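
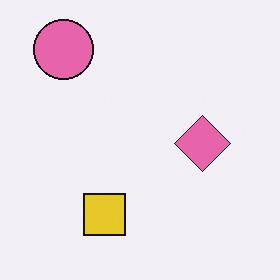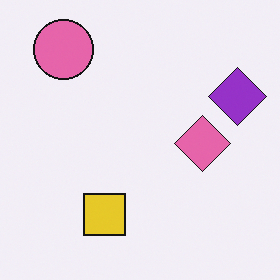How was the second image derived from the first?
Overlaid with an additional purple diamond.

A purple diamond appears in the second image that is absent from the first.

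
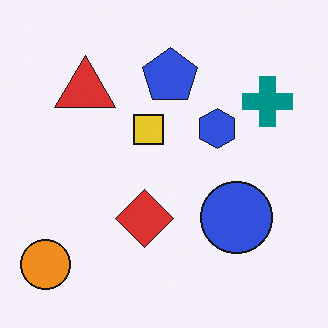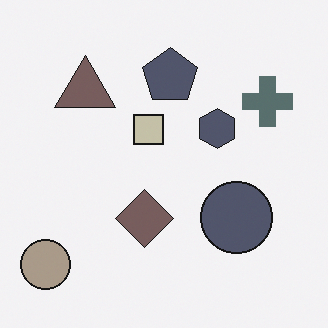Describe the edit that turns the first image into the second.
Made much more muted (saturation change).

All colors are more muted and greyish — a global saturation change.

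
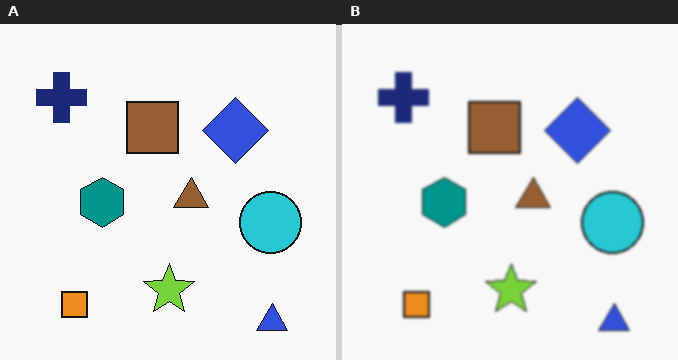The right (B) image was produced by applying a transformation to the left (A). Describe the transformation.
The image was slightly softened.

Shape edges and outlines are uniformly softened across the whole image.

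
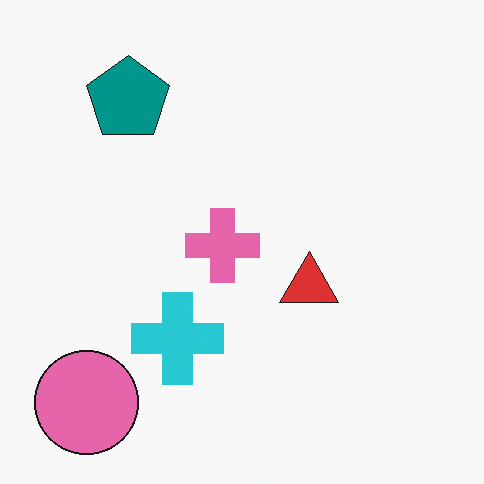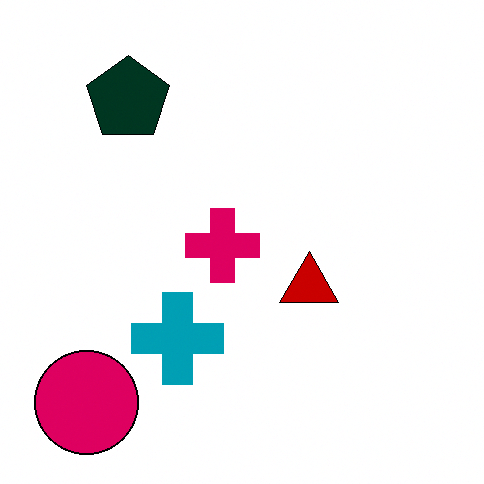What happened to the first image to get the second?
The image was boosted in contrast.

Tones are pushed away from mid-grey across the whole image — a global contrast change.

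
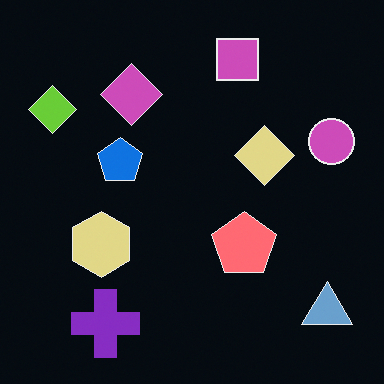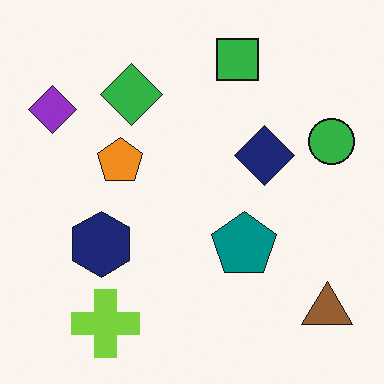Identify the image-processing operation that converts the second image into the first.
Color-inverted (negative).

The light background has become dark and every shape's color is its complement — a photographic negative.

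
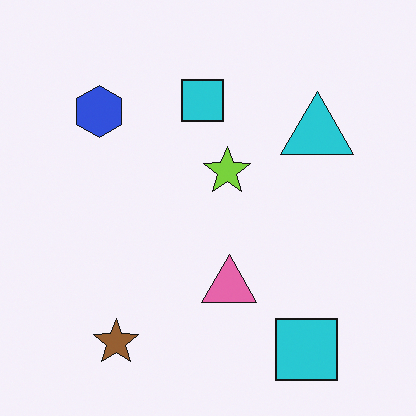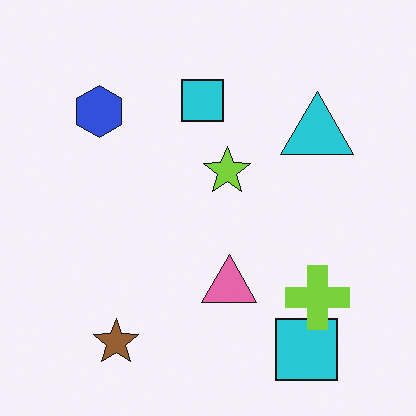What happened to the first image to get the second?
The second image is the first overlaid with an additional lime cross.

A lime cross appears in the second image that is absent from the first.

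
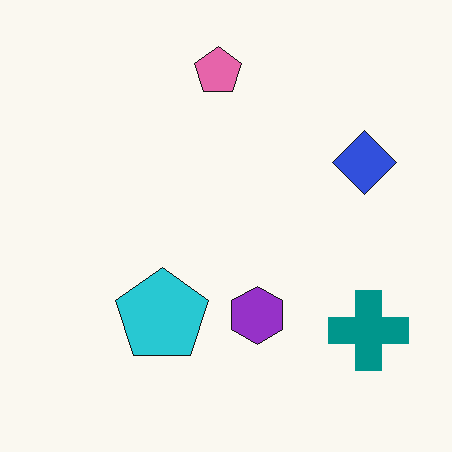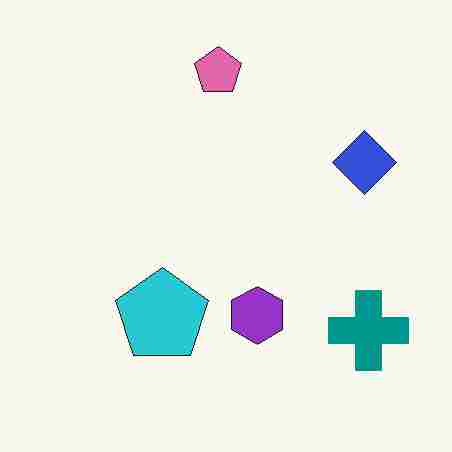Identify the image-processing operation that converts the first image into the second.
The second image is the first heavily JPEG-compressed with obvious blocking artifacts.

Blocky 8×8 compression artifacts appear around shape edges and the flat background shows ringing — characteristic JPEG degradation.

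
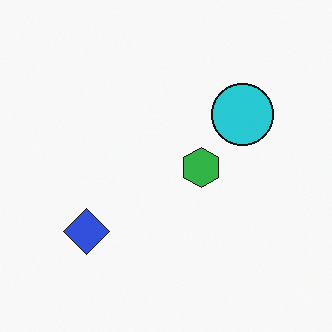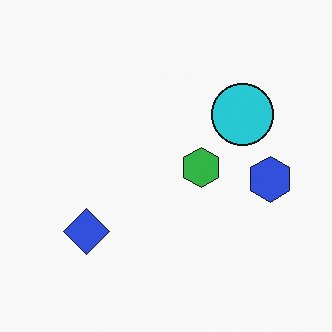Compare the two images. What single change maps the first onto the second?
This is the original image overlaid with an additional blue hexagon.

A blue hexagon appears in the second image that is absent from the first.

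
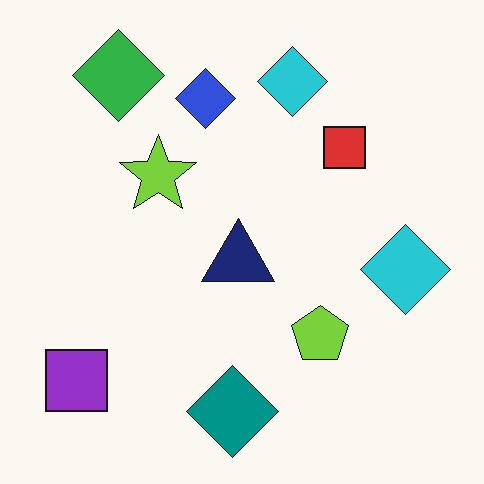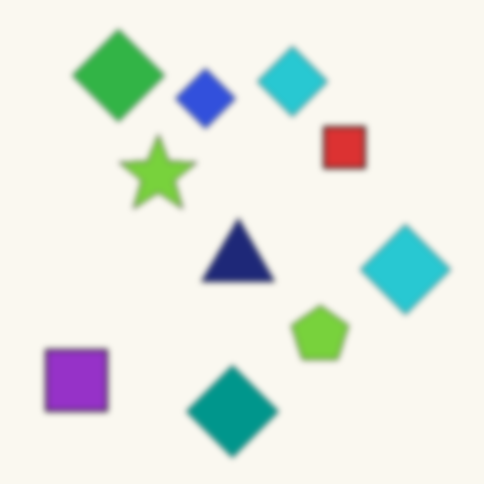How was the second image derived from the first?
The second image is the first noticeably gaussian-blurred.

Shape edges and outlines are uniformly softened across the whole image.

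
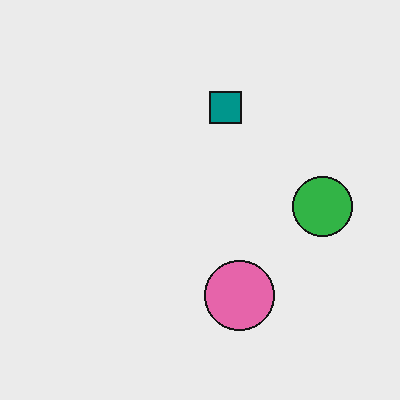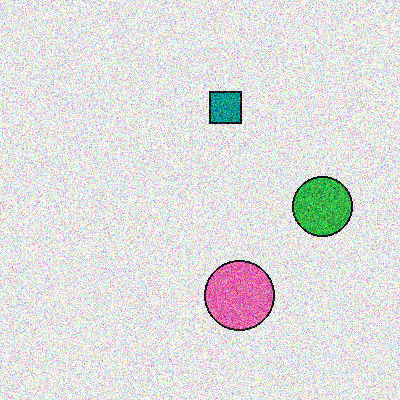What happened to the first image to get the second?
Degraded with heavy additive noise.

Random speckle covers the whole image, including the flat background.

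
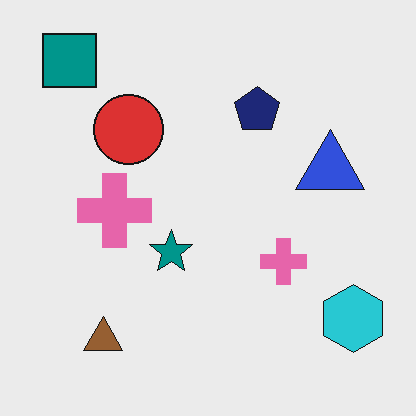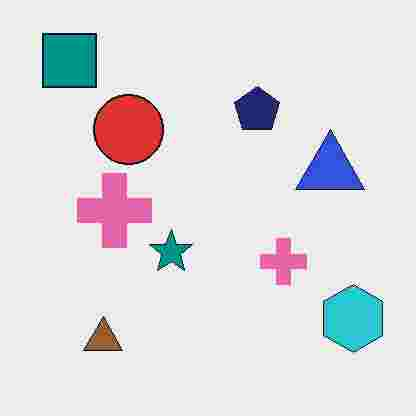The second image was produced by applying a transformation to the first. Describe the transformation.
The second image is the first heavily JPEG-compressed with obvious blocking artifacts.

Blocky 8×8 compression artifacts appear around shape edges and the flat background shows ringing — characteristic JPEG degradation.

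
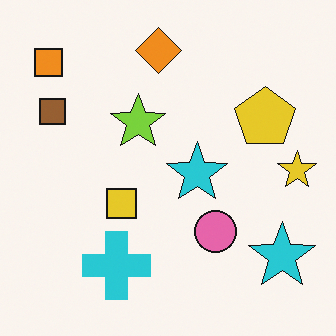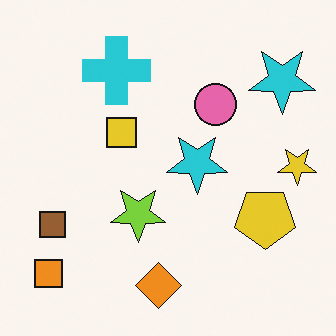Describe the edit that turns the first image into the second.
This is the original image flipped vertically (top ↔ bottom).

The orange diamond is in the top of the first image and the bottom of the second — shapes on opposite sides of the horizontal midline have swapped in a mirror flip.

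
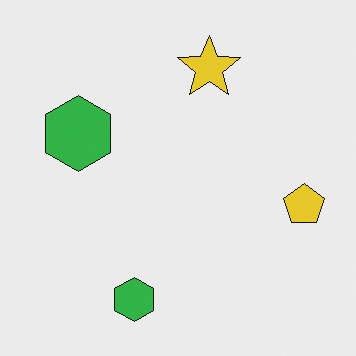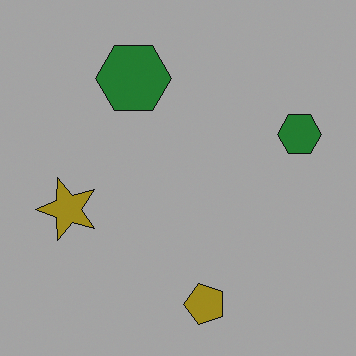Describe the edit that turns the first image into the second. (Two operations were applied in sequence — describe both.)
The transformation is: noticeably darkened, then transposed (reflected across the top-left ↔ bottom-right diagonal).

Every pixel — background and shapes alike — is uniformly darkened. Shapes have swapped their row and column positions — what was in the top-right is now in the bottom-left — a diagonal reflection.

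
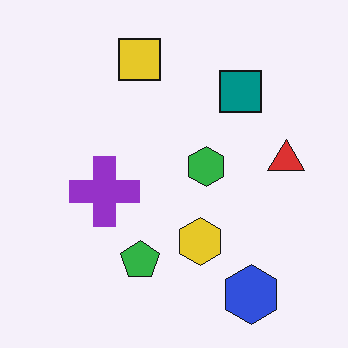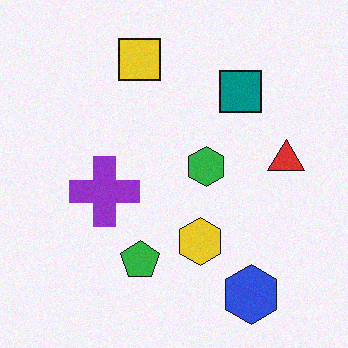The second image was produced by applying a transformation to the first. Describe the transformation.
It was degraded with subtle gaussian noise.

Random speckle covers the whole image, including the flat background.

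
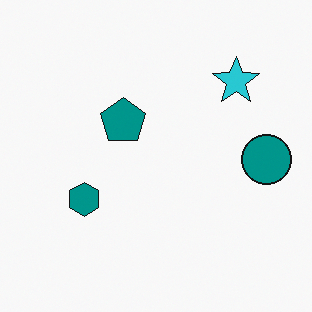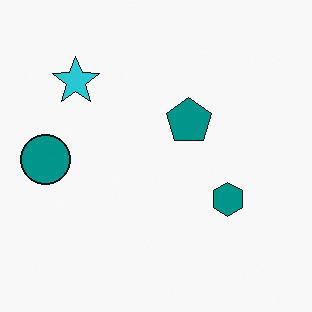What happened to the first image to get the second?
This is the original image flipped horizontally (left ↔ right).

The teal circle is in the right of the first image and the left of the second — shapes on opposite sides of the vertical midline have swapped in a mirror flip.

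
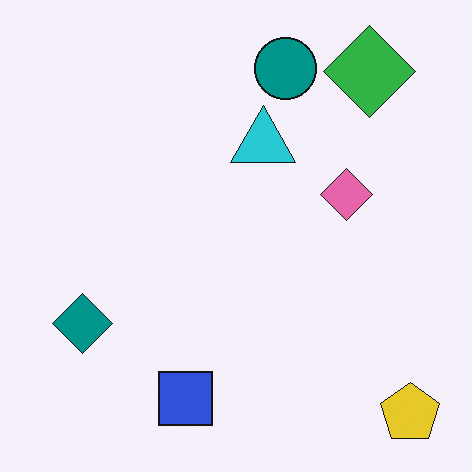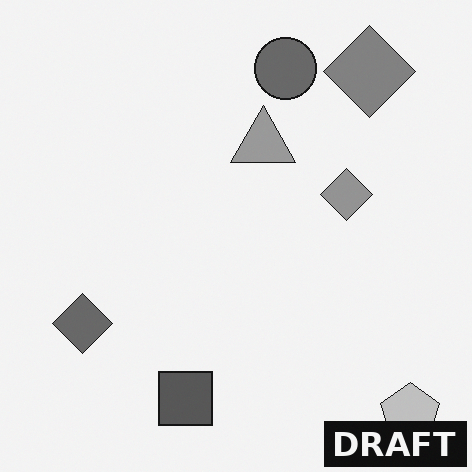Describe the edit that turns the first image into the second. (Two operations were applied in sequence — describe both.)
It was converted to grayscale, then watermarked with the text "DRAFT" in the lower-right corner.

All color is removed — every shape is now a shade of grey. A dark label reading "DRAFT" appears in the lower-right corner.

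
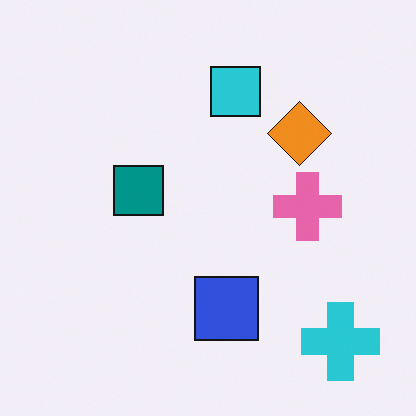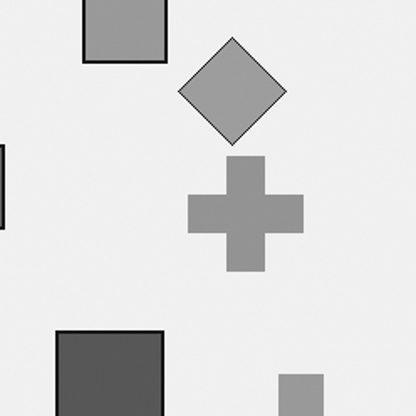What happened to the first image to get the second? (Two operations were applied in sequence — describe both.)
This is the original image converted to grayscale, then cropped tightly and scaled back up.

All color is removed — every shape is now a shade of grey. The visible shapes are larger and the field of view is narrower; shapes near the original edges may be partly or wholly outside the frame — a crop-and-rescale.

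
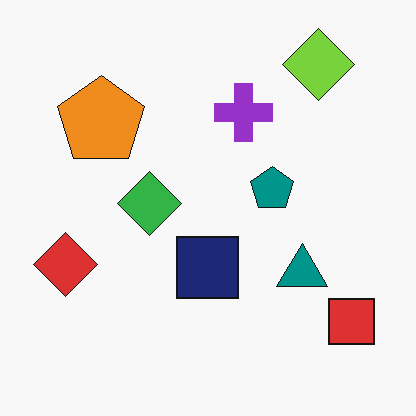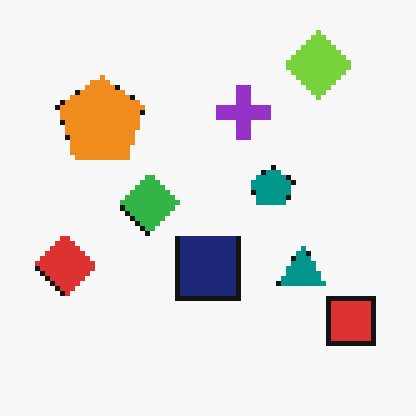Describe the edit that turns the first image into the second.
The transformation is: lightly pixelated (a mild mosaic effect).

Shapes are reduced to large square blocks; fine edges and outlines are lost — a downscale-then-upscale (mosaic) effect.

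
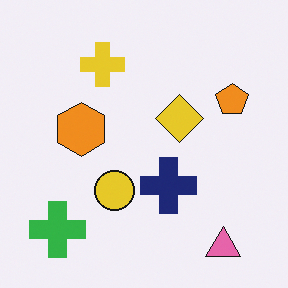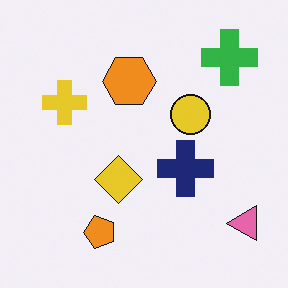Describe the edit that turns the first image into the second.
It was transposed (reflected across the top-left ↔ bottom-right diagonal).

Shapes have swapped their row and column positions — what was in the top-right is now in the bottom-left — a diagonal reflection.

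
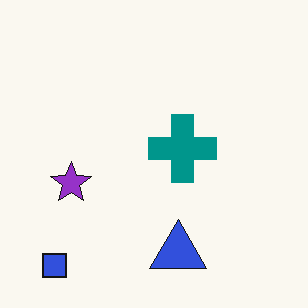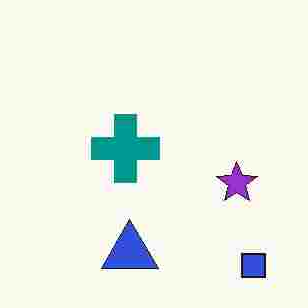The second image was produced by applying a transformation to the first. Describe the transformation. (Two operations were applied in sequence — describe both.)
This is the original image heavily JPEG-compressed with obvious blocking artifacts, then flipped horizontally (left ↔ right).

Blocky 8×8 compression artifacts appear around shape edges and the flat background shows ringing — characteristic JPEG degradation. The blue square is in the bottom-left of the first image and the bottom-right of the second — shapes on opposite sides of the vertical midline have swapped in a mirror flip.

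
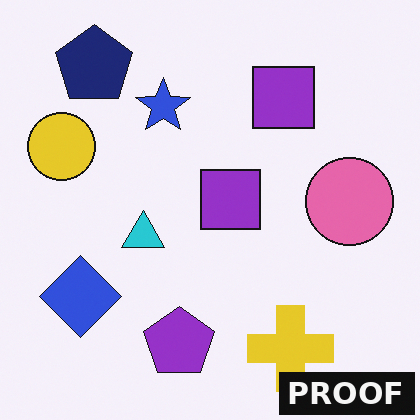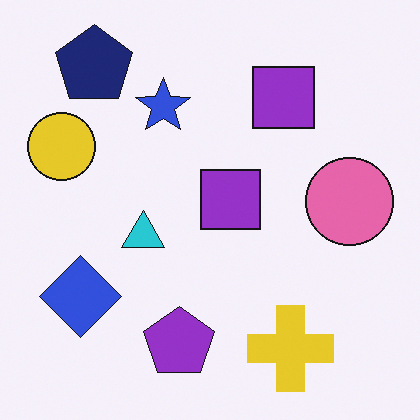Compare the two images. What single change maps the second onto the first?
The image was watermarked with the text "PROOF" in the lower-right corner.

A dark label reading "PROOF" appears in the lower-right corner.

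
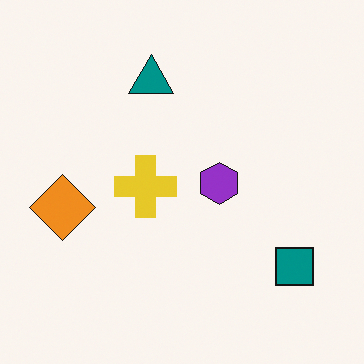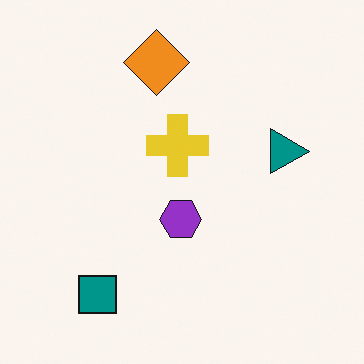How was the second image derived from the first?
It was rotated 90° clockwise.

The teal square sits in the bottom-right of the first image and the bottom-left of the second — consistent with a whole-image 90° clockwise rotation.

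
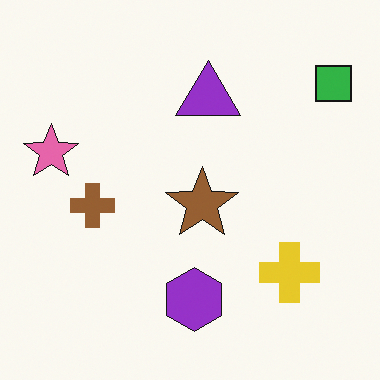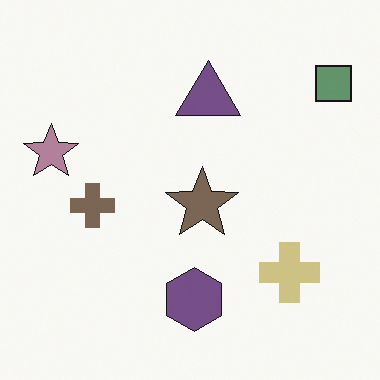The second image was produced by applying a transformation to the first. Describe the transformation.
This is the original image made much more muted (saturation change).

All colors are more muted and greyish — a global saturation change.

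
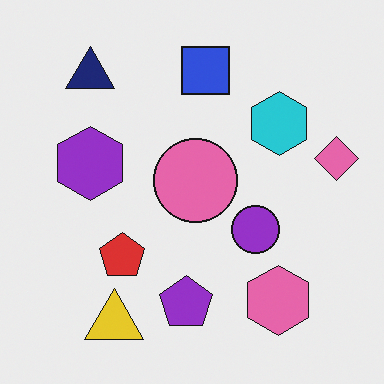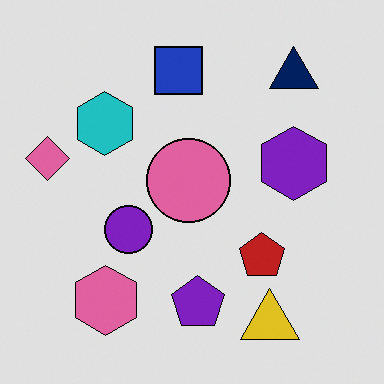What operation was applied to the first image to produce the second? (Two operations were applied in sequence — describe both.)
The second image is the first flipped horizontally (left ↔ right), then moderately posterized.

The pink diamond is in the right of the first image and the left of the second — shapes on opposite sides of the vertical midline have swapped in a mirror flip. Each flat color has snapped to a coarser quantized level — most visibly, the near-white background has dropped to a flat grey.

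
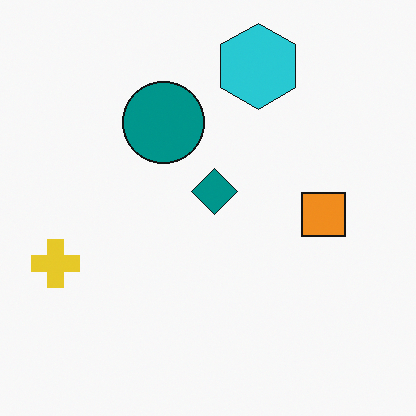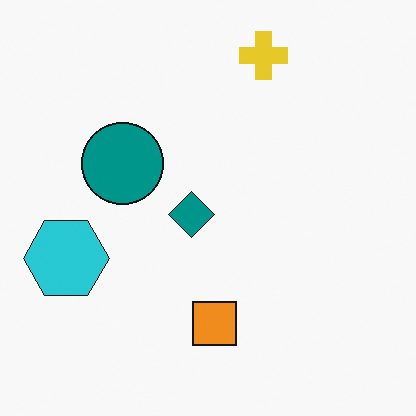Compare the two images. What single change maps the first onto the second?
The second image is the first transposed (reflected across the top-left ↔ bottom-right diagonal).

Shapes have swapped their row and column positions — what was in the top-right is now in the bottom-left — a diagonal reflection.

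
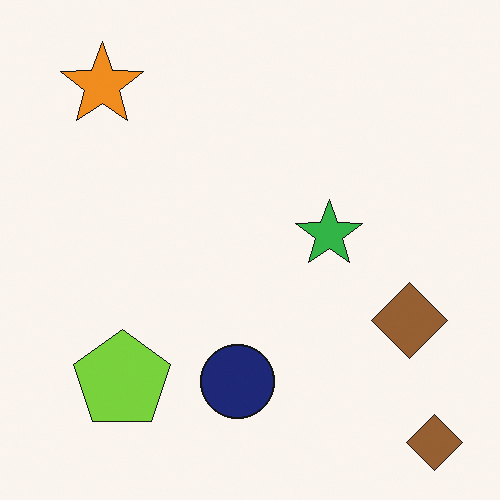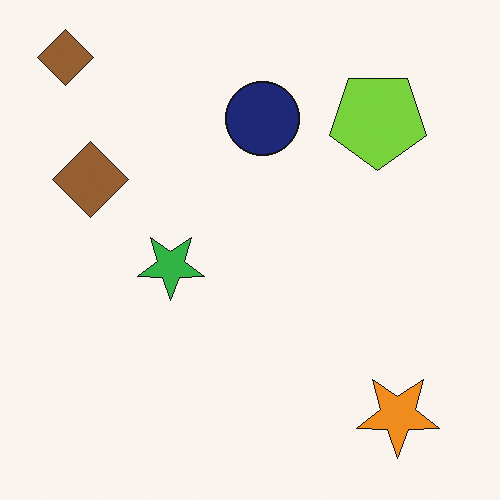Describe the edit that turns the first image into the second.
The second image is the first rotated 180°.

The orange star sits in the top-left of the first image and the bottom-right of the second — consistent with a whole-image 180° rotation.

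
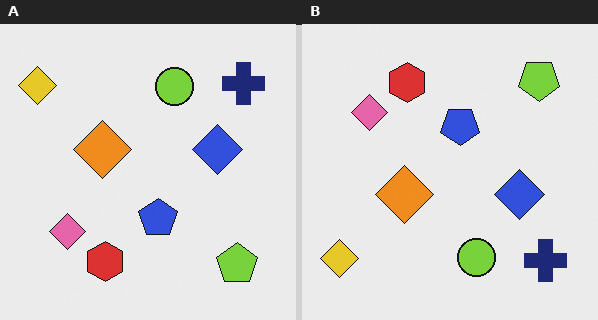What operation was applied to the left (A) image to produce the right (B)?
The transformation is: flipped vertically (top ↔ bottom).

The lime pentagon is in the bottom-right of the left (A) image and the top-right of the right (B) — shapes on opposite sides of the horizontal midline have swapped in a mirror flip.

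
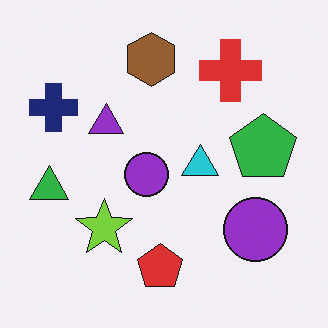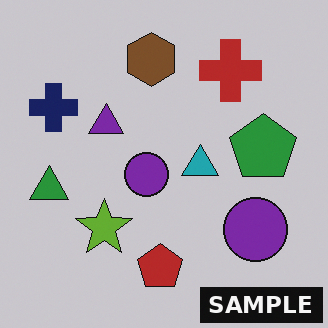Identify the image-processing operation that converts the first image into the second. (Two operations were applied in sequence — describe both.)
It was slightly darkened, then watermarked with the text "SAMPLE" in the lower-right corner.

Every pixel — background and shapes alike — is uniformly darkened. A dark label reading "SAMPLE" appears in the lower-right corner.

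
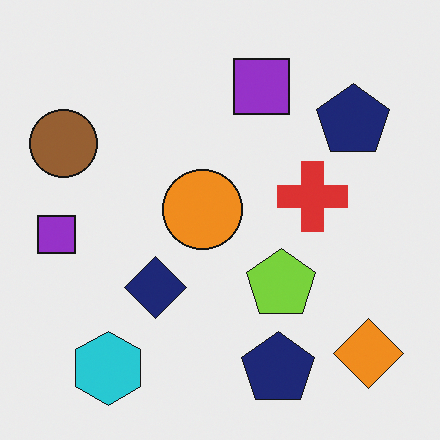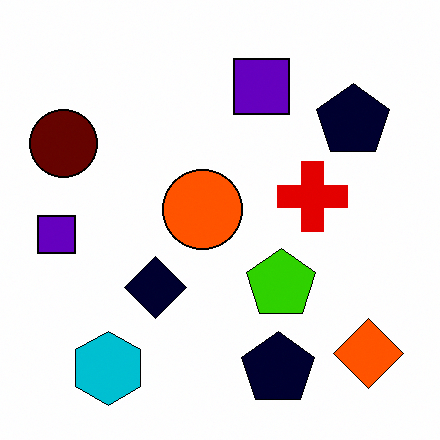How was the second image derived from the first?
The second image is the first given much higher contrast.

Tones are pushed away from mid-grey across the whole image — a global contrast change.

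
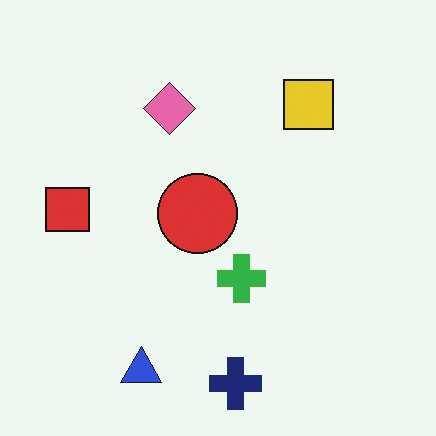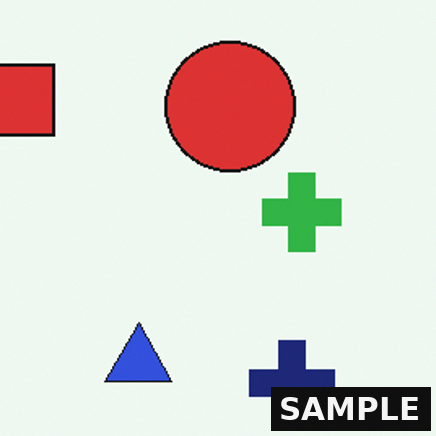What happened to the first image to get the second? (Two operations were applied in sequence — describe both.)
This is the original image cropped tightly and scaled back up, then watermarked with the text "SAMPLE" in the lower-right corner.

The visible shapes are larger and the field of view is narrower; shapes near the original edges may be partly or wholly outside the frame — a crop-and-rescale. A dark label reading "SAMPLE" appears in the lower-right corner.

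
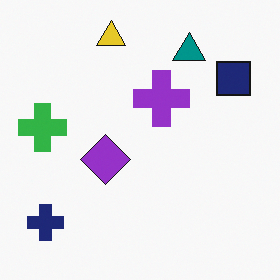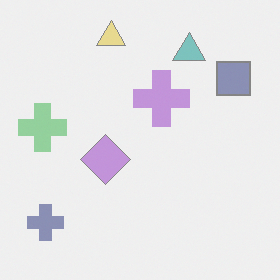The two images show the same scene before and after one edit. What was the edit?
This is the original image given much lower contrast.

Tones are pushed toward mid-grey across the whole image — a global contrast change.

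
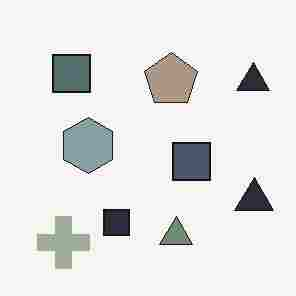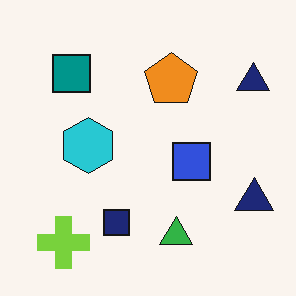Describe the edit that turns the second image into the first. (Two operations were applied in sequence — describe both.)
The image was heavily desaturated, then heavily JPEG-compressed with obvious blocking artifacts.

All colors are more muted and greyish — a global saturation change. Blocky 8×8 compression artifacts appear around shape edges and the flat background shows ringing — characteristic JPEG degradation.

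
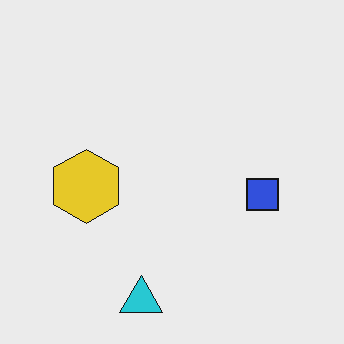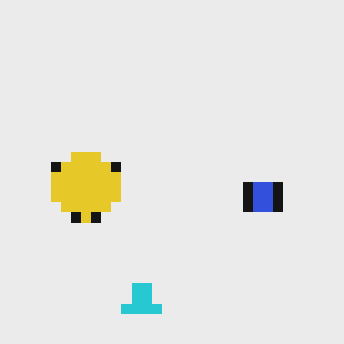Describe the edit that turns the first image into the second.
The image was coarsely pixelated.

Shapes are reduced to large square blocks; fine edges and outlines are lost — a downscale-then-upscale (mosaic) effect.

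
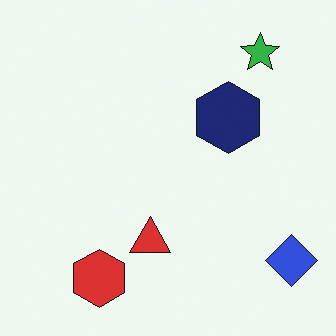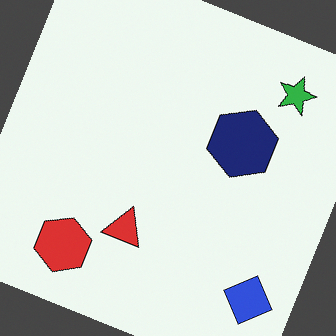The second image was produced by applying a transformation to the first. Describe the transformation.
Rotated clockwise by a moderate amount.

Every shape is tilted by the same angle and the image corners show triangular fill wedges — a whole-image rotation by a non-right angle.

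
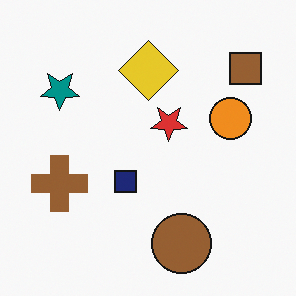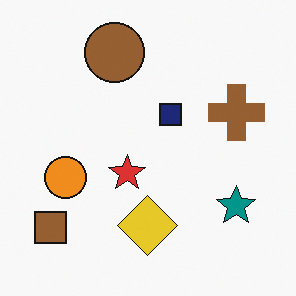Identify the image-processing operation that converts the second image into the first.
It was rotated 180°.

The brown square sits in the bottom-left of the second image and the top-right of the first — consistent with a whole-image 180° rotation.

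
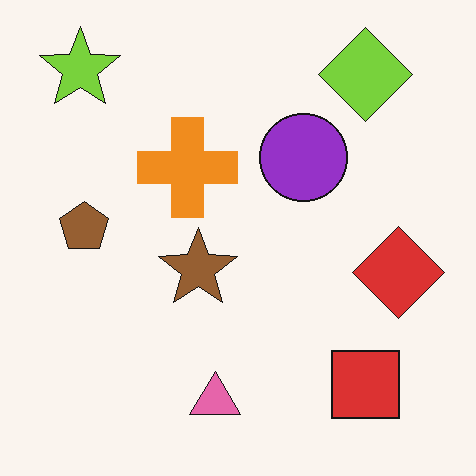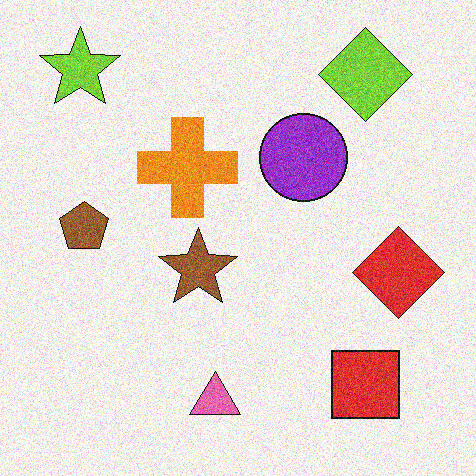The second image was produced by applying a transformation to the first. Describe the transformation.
This is the original image degraded with visible gaussian noise.

Random speckle covers the whole image, including the flat background.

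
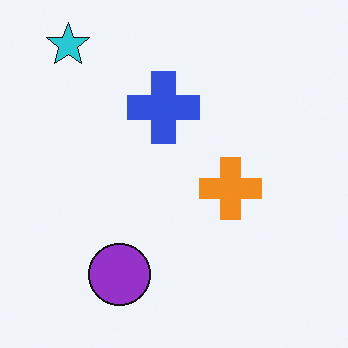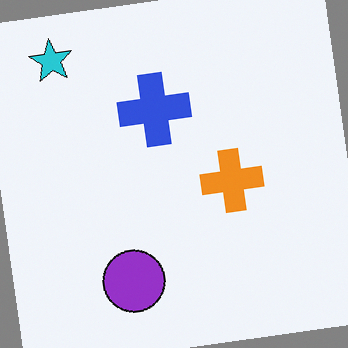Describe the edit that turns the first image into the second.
The transformation is: rotated counter-clockwise by a slight angle.

Every shape is tilted by the same angle and the image corners show triangular fill wedges — a whole-image rotation by a non-right angle.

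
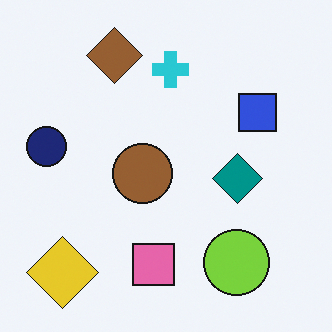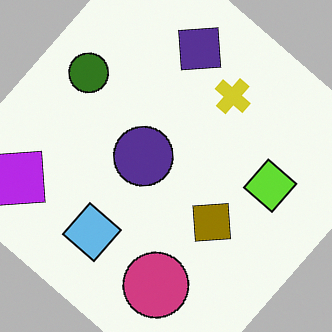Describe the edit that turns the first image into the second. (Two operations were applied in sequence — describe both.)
Rotated clockwise by a large amount — several tens of degrees, then hue-shifted by a large amount.

Every shape is tilted by the same angle and the image corners show triangular fill wedges — a whole-image rotation by a non-right angle. Every shape's color has rotated by the same amount around the hue wheel — a uniform hue shift.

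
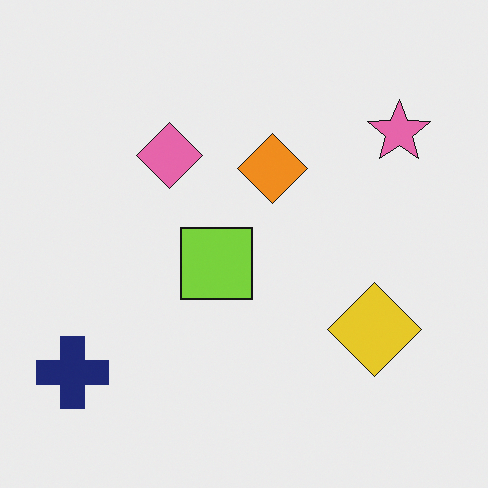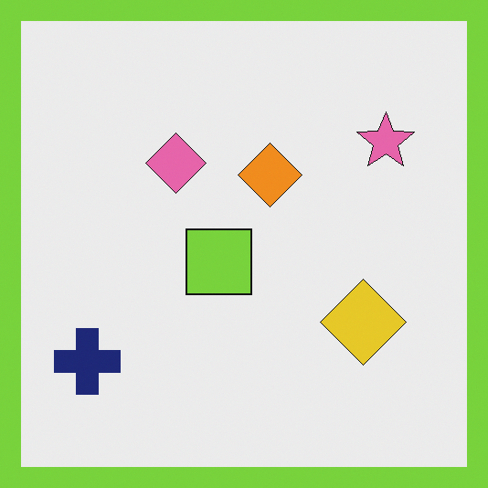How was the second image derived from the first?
The transformation is: framed with a lime border.

A solid lime frame runs around the edge of the second image, with the content slightly shrunk inside it.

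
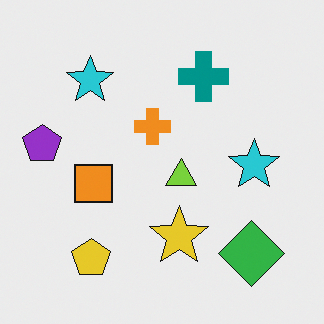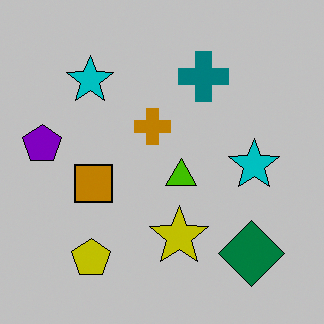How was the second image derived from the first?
This is the original image aggressively posterized.

Each flat color has snapped to a coarser quantized level — most visibly, the near-white background has dropped to a flat grey.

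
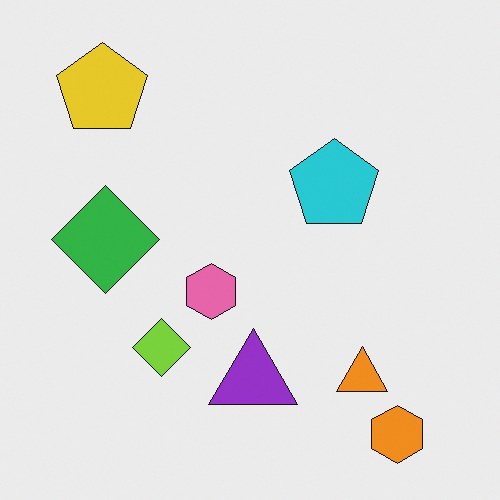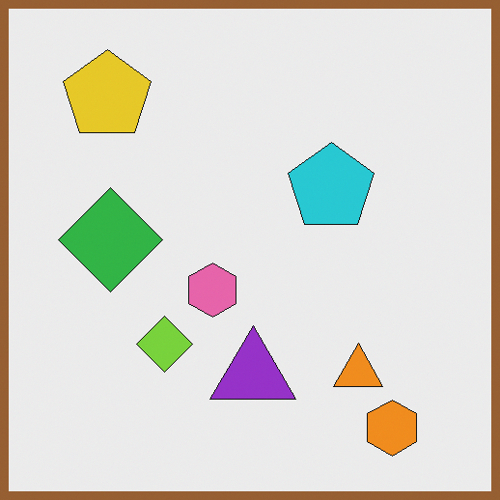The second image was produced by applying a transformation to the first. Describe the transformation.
The transformation is: framed with a brown border.

A solid brown frame runs around the edge of the second image, with the content slightly shrunk inside it.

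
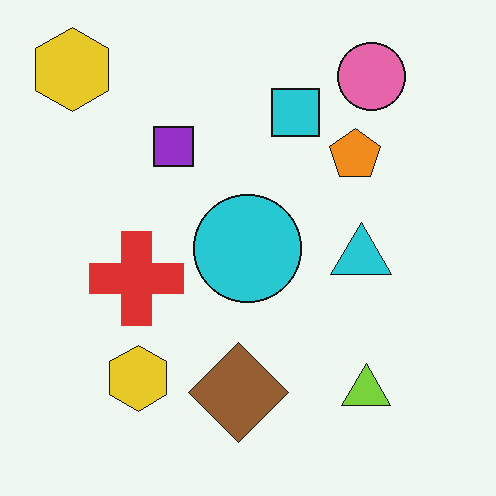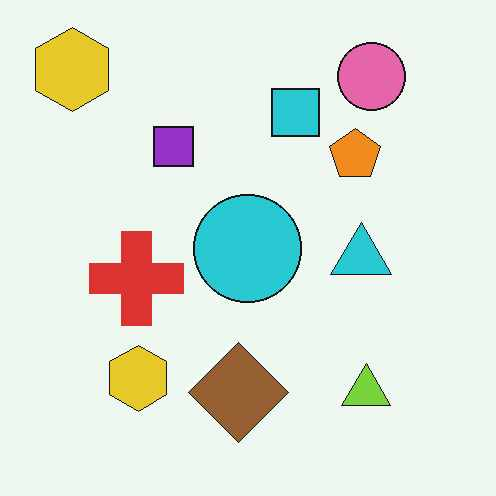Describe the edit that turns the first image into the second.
It was given moderate JPEG compression.

Blocky 8×8 compression artifacts appear around shape edges and the flat background shows ringing — characteristic JPEG degradation.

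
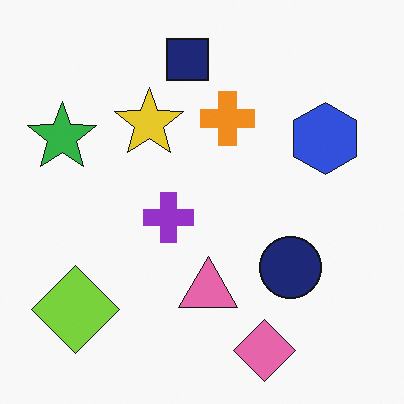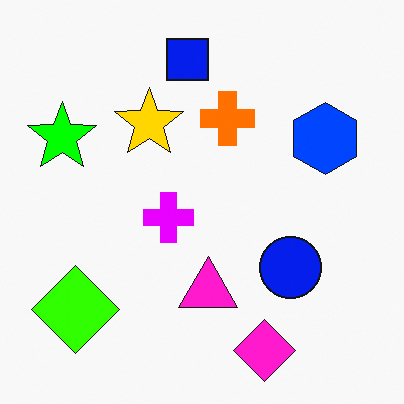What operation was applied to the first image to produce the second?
This is the original image made much more vivid (saturation change).

All colors are more vivid — a global saturation change.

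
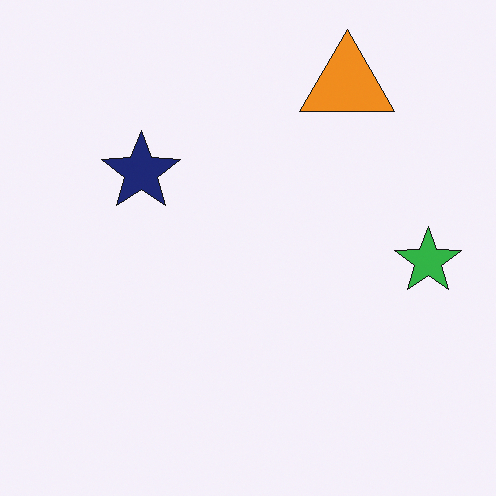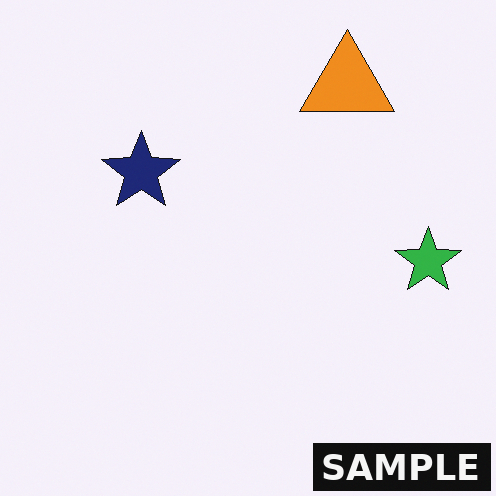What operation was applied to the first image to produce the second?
The transformation is: watermarked with the text "SAMPLE" in the lower-right corner.

A dark label reading "SAMPLE" appears in the lower-right corner.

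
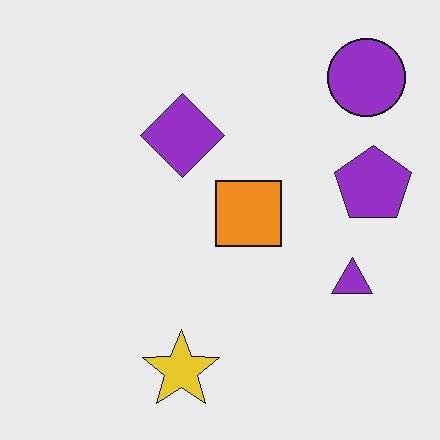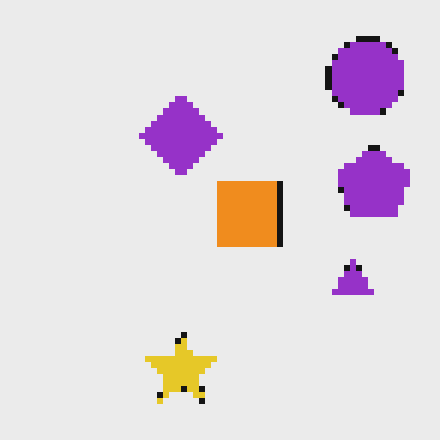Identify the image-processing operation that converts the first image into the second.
The image was moderately pixelated.

Shapes are reduced to large square blocks; fine edges and outlines are lost — a downscale-then-upscale (mosaic) effect.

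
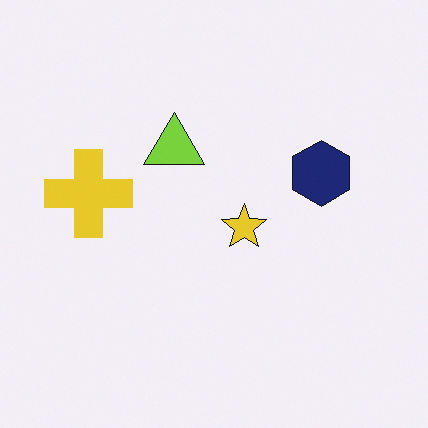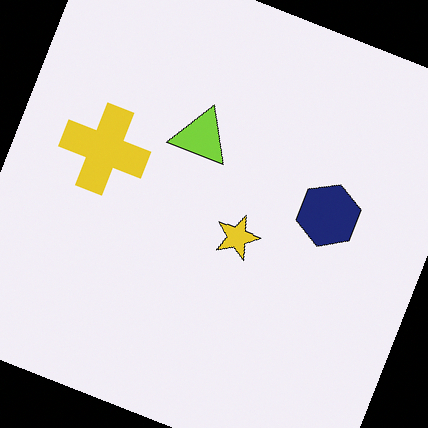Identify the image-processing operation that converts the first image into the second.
The image was rotated clockwise by a moderate amount.

Every shape is tilted by the same angle and the image corners show triangular fill wedges — a whole-image rotation by a non-right angle.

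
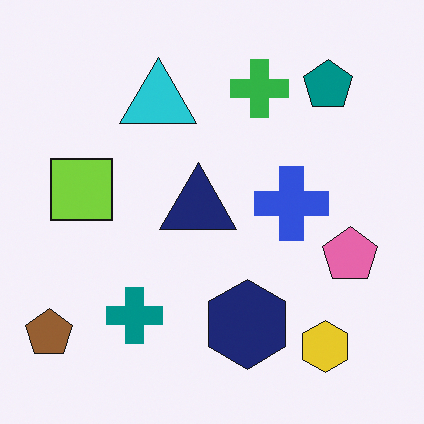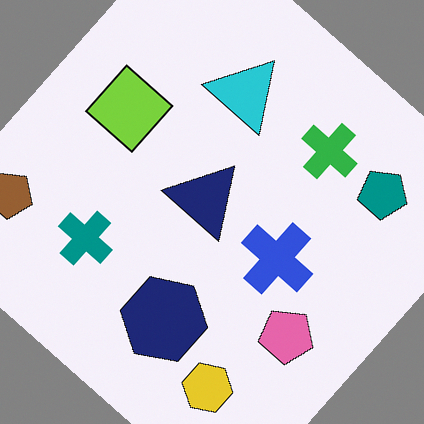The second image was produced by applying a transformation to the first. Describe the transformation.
The second image is the first rotated clockwise by a large amount — several tens of degrees.

Every shape is tilted by the same angle and the image corners show triangular fill wedges — a whole-image rotation by a non-right angle.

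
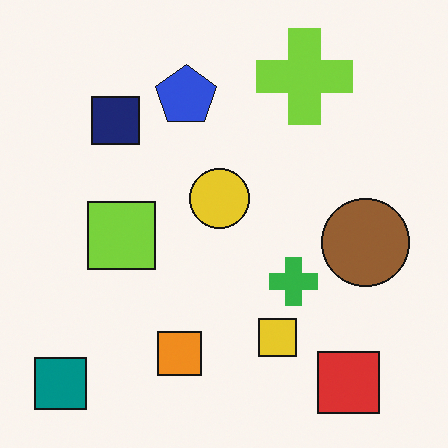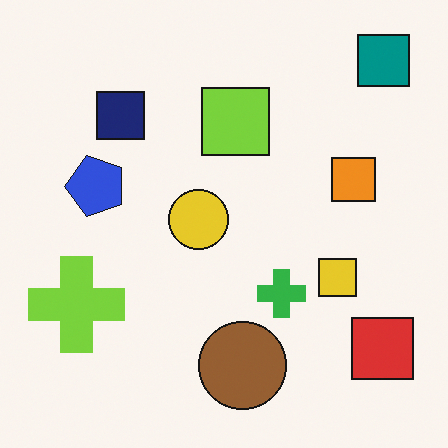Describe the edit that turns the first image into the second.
The transformation is: transposed (reflected across the top-left ↔ bottom-right diagonal).

Shapes have swapped their row and column positions — what was in the top-right is now in the bottom-left — a diagonal reflection.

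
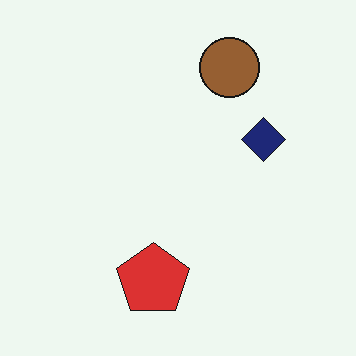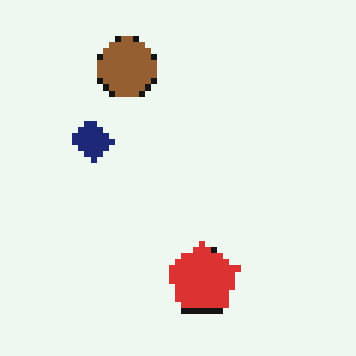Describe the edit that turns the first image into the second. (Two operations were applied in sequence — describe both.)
The image was flipped horizontally (left ↔ right), then moderately pixelated.

The navy diamond is in the right of the first image and the left of the second — shapes on opposite sides of the vertical midline have swapped in a mirror flip. Shapes are reduced to large square blocks; fine edges and outlines are lost — a downscale-then-upscale (mosaic) effect.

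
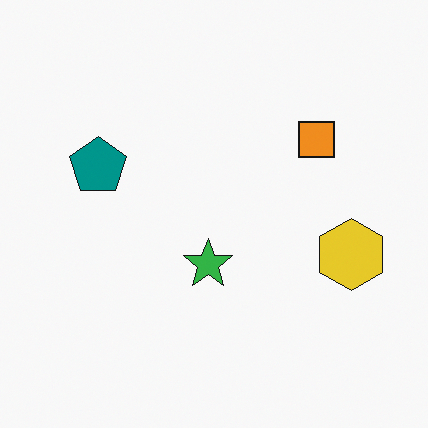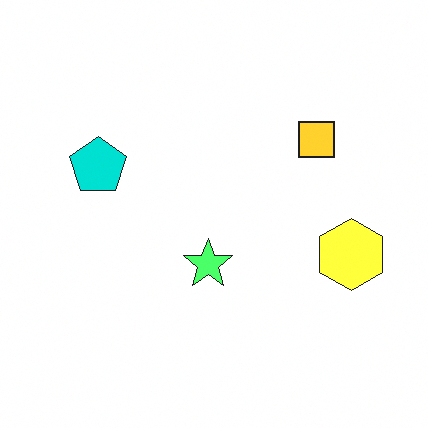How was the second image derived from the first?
It was brightened a lot.

Every pixel — background and shapes alike — is uniformly brightened.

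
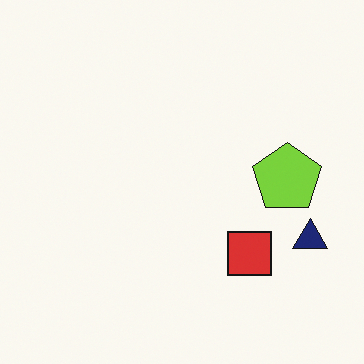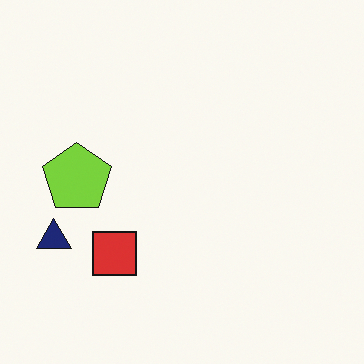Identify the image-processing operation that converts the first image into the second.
The second image is the first flipped horizontally (left ↔ right).

The navy triangle is in the right of the first image and the left of the second — shapes on opposite sides of the vertical midline have swapped in a mirror flip.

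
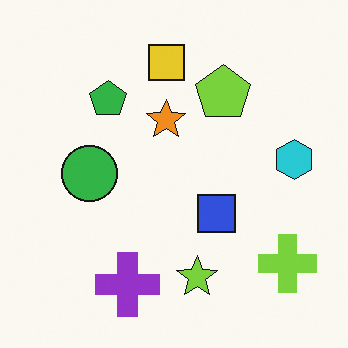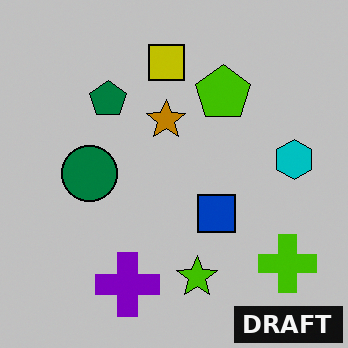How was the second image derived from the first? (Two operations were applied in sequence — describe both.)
The transformation is: aggressively posterized, then watermarked with the text "DRAFT" in the lower-right corner.

Each flat color has snapped to a coarser quantized level — most visibly, the near-white background has dropped to a flat grey. A dark label reading "DRAFT" appears in the lower-right corner.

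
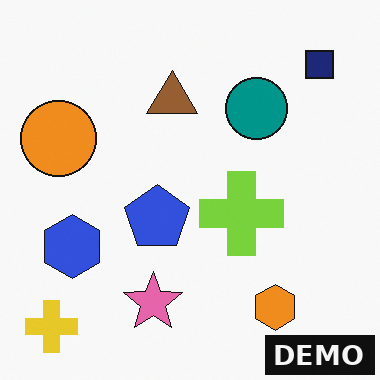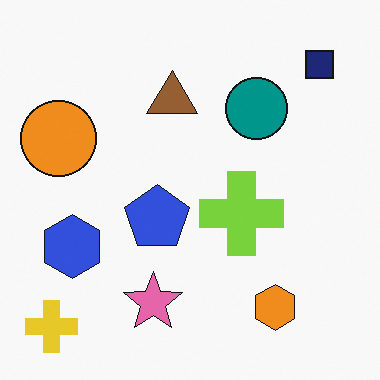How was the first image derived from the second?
The image was watermarked with the text "DEMO" in the lower-right corner.

A dark label reading "DEMO" appears in the lower-right corner.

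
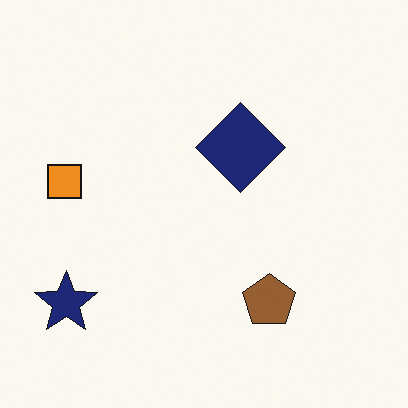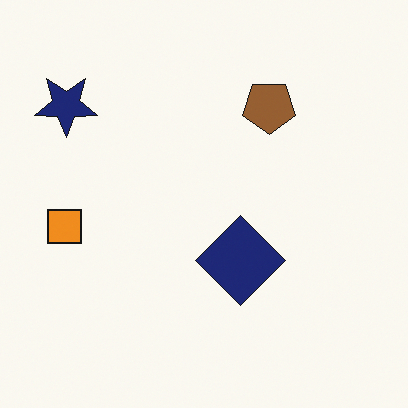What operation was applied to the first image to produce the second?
The transformation is: flipped vertically (top ↔ bottom).

The navy star is in the bottom-left of the first image and the top-left of the second — shapes on opposite sides of the horizontal midline have swapped in a mirror flip.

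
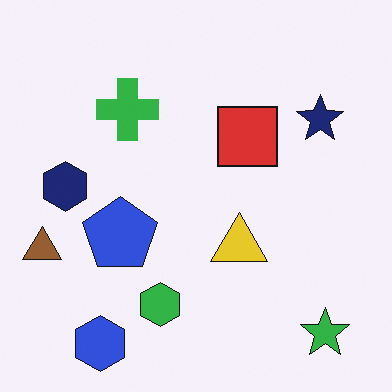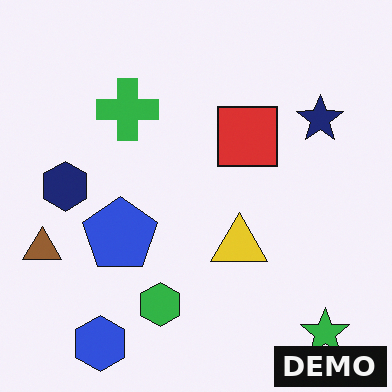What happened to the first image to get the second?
The second image is the first watermarked with the text "DEMO" in the lower-right corner.

A dark label reading "DEMO" appears in the lower-right corner.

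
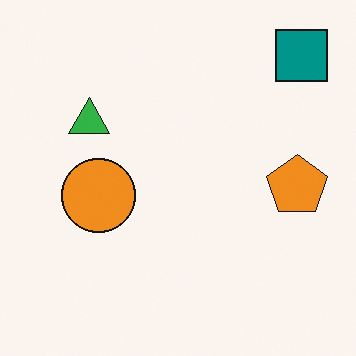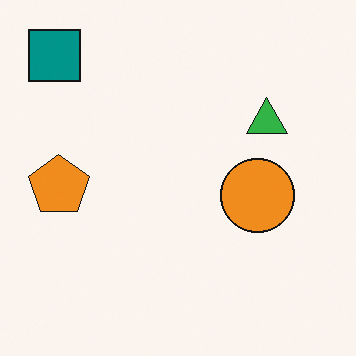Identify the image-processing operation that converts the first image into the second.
The transformation is: flipped horizontally (left ↔ right).

The teal square is in the top-right of the first image and the top-left of the second — shapes on opposite sides of the vertical midline have swapped in a mirror flip.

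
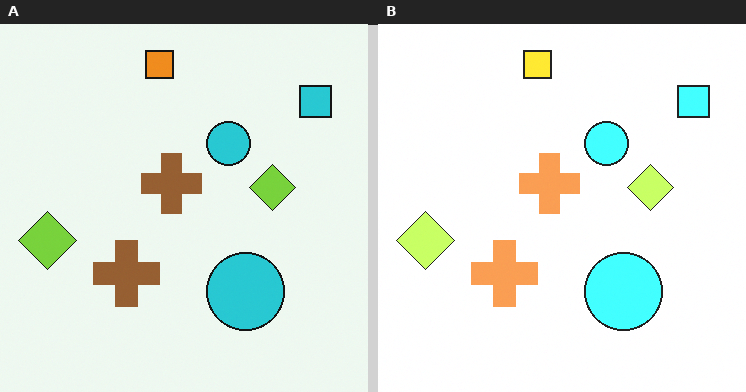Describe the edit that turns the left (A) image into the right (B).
This is the original image substantially brightened.

Every pixel — background and shapes alike — is uniformly brightened.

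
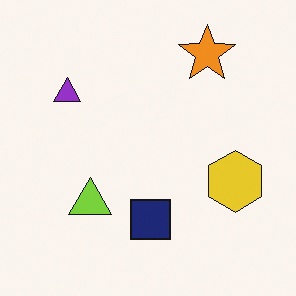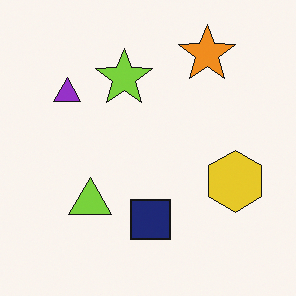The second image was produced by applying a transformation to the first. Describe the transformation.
The image was overlaid with an additional lime star.

A lime star appears in the second image that is absent from the first.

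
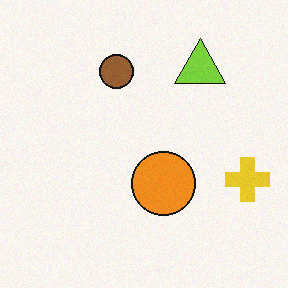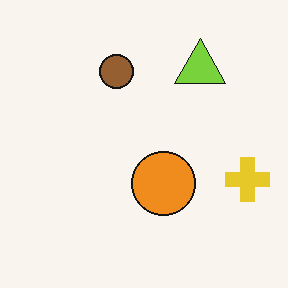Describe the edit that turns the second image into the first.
The first image is the second degraded with subtle gaussian noise.

Random speckle covers the whole image, including the flat background.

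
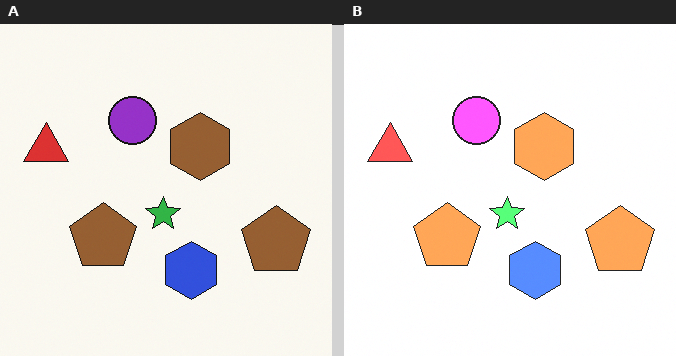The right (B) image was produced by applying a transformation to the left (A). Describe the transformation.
Noticeably brightened.

Every pixel — background and shapes alike — is uniformly brightened.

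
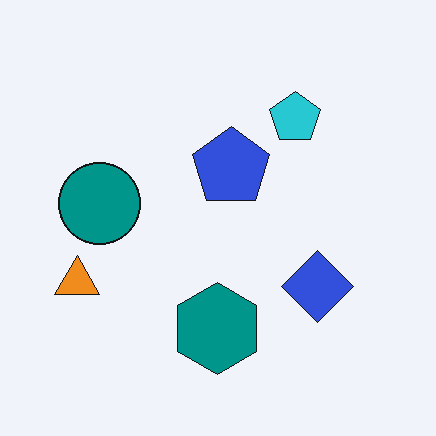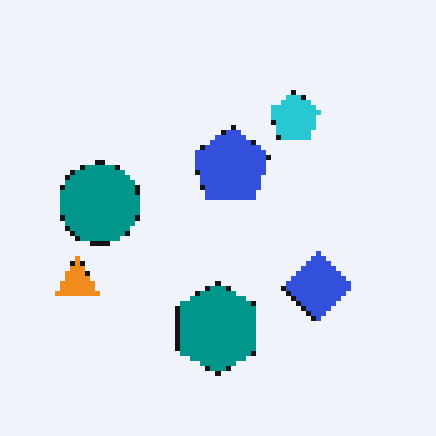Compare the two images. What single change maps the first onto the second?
The transformation is: lightly pixelated (a mild mosaic effect).

Shapes are reduced to large square blocks; fine edges and outlines are lost — a downscale-then-upscale (mosaic) effect.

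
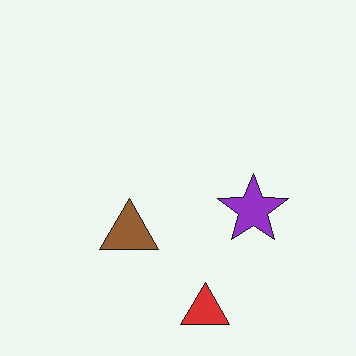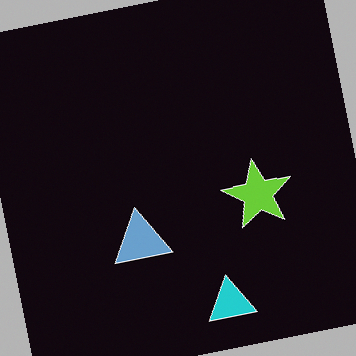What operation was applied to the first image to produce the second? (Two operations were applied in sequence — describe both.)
The image was color-inverted (negative), then rotated counter-clockwise by a few degrees.

The light background has become dark and every shape's color is its complement — a photographic negative. Every shape is tilted by the same angle and the image corners show triangular fill wedges — a whole-image rotation by a non-right angle.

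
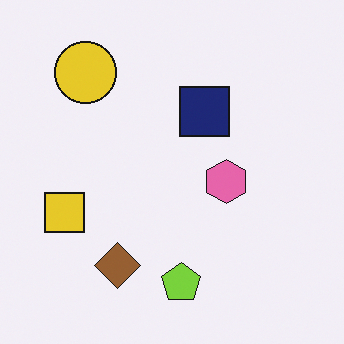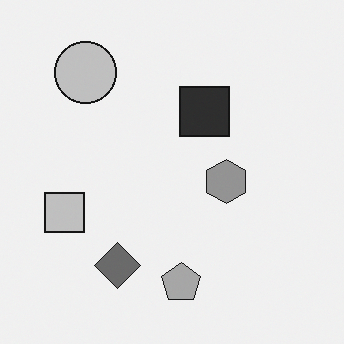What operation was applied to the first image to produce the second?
The image was converted to grayscale.

All color is removed — every shape is now a shade of grey.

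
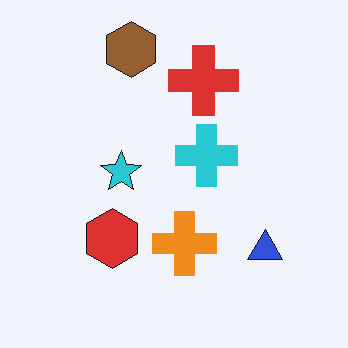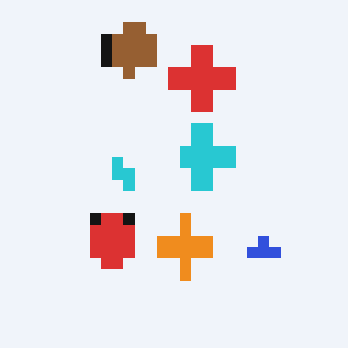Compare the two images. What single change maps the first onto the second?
The second image is the first heavily pixelated into large blocks.

Shapes are reduced to large square blocks; fine edges and outlines are lost — a downscale-then-upscale (mosaic) effect.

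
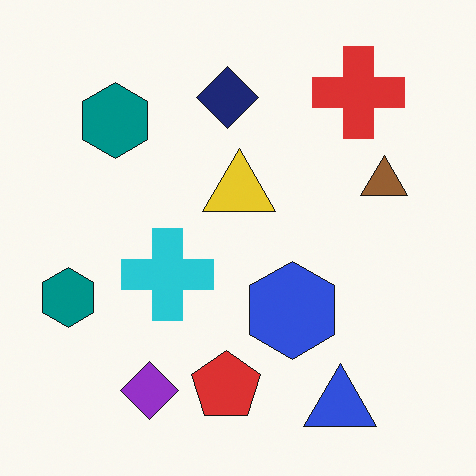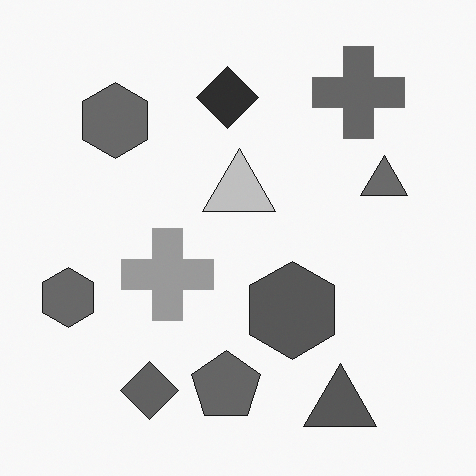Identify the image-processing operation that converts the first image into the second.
This is the original image converted to grayscale.

All color is removed — every shape is now a shade of grey.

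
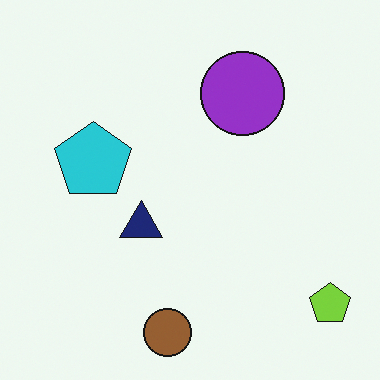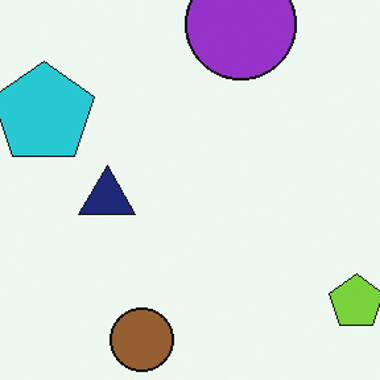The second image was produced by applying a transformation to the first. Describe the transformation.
The image was cropped to a modestly smaller region and rescaled.

The visible shapes are larger and the field of view is narrower; shapes near the original edges may be partly or wholly outside the frame — a crop-and-rescale.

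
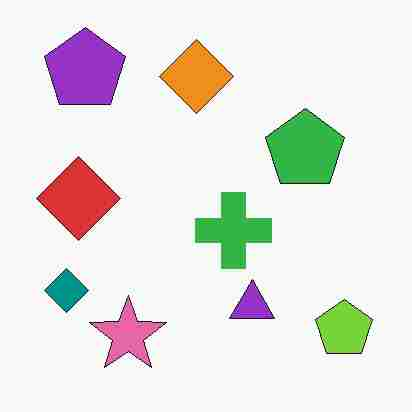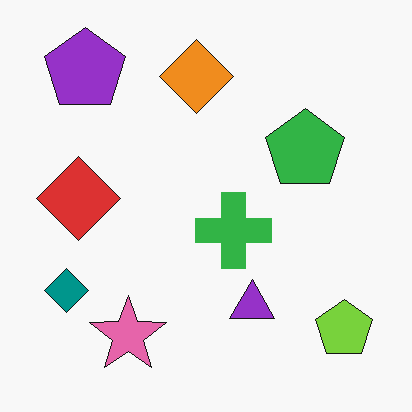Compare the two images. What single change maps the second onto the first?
The transformation is: heavily JPEG-compressed with obvious blocking artifacts.

Blocky 8×8 compression artifacts appear around shape edges and the flat background shows ringing — characteristic JPEG degradation.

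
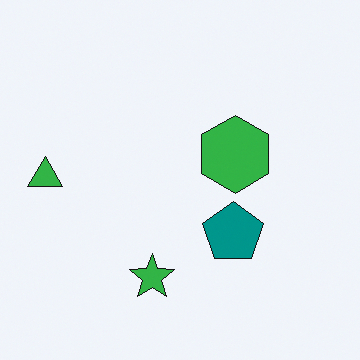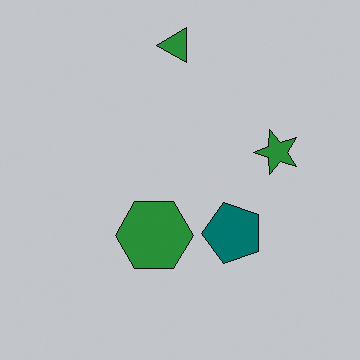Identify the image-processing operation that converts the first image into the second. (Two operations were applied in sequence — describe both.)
The transformation is: slightly darkened, then transposed (reflected across the top-left ↔ bottom-right diagonal).

Every pixel — background and shapes alike — is uniformly darkened. Shapes have swapped their row and column positions — what was in the top-right is now in the bottom-left — a diagonal reflection.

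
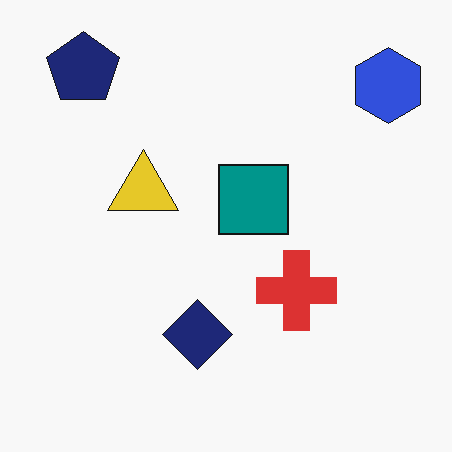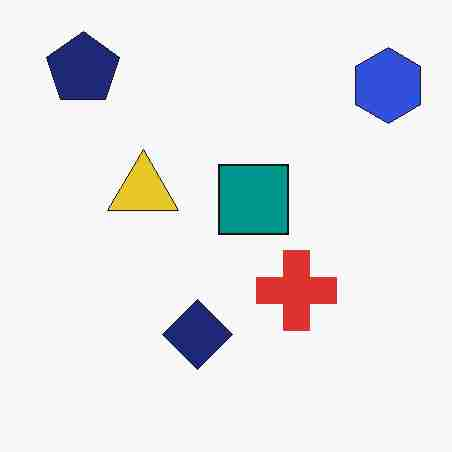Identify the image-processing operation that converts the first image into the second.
The transformation is: degraded with heavy JPEG compression.

Blocky 8×8 compression artifacts appear around shape edges and the flat background shows ringing — characteristic JPEG degradation.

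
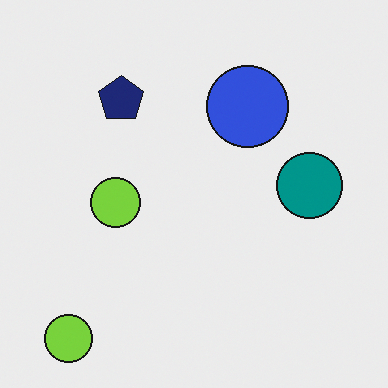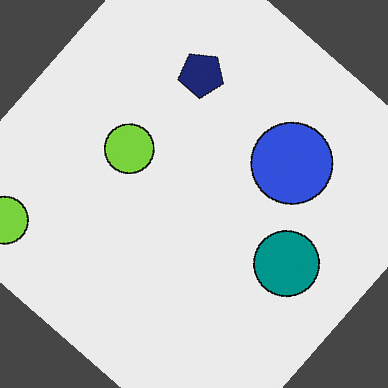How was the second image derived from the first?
The second image is the first rotated clockwise by a large amount — several tens of degrees.

Every shape is tilted by the same angle and the image corners show triangular fill wedges — a whole-image rotation by a non-right angle.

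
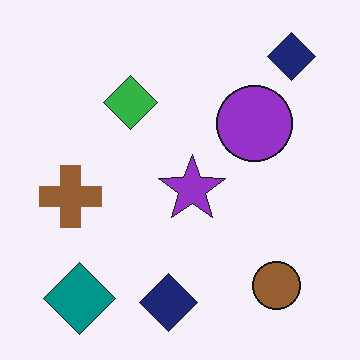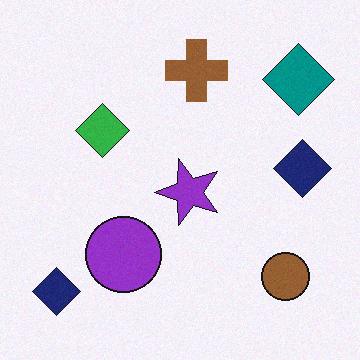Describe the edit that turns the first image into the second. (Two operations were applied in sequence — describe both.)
This is the original image transposed (reflected across the top-left ↔ bottom-right diagonal), then degraded with subtle gaussian noise.

Shapes have swapped their row and column positions — what was in the top-right is now in the bottom-left — a diagonal reflection. Random speckle covers the whole image, including the flat background.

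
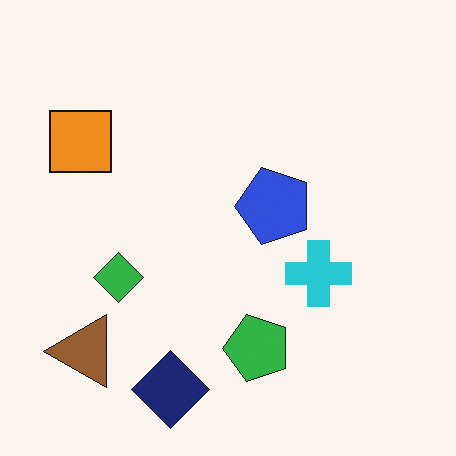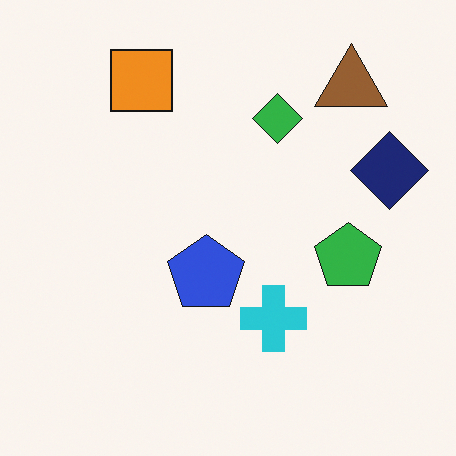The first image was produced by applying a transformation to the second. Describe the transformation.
It was transposed (reflected across the top-left ↔ bottom-right diagonal).

Shapes have swapped their row and column positions — what was in the top-right is now in the bottom-left — a diagonal reflection.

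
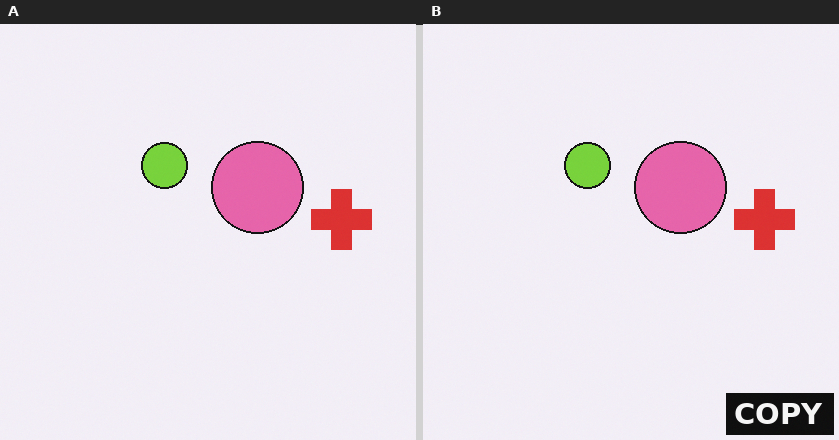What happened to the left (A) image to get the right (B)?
The transformation is: watermarked with the text "COPY" in the lower-right corner.

A dark label reading "COPY" appears in the lower-right corner.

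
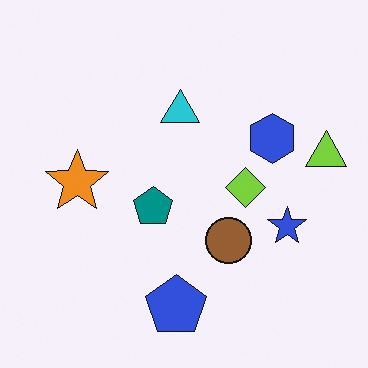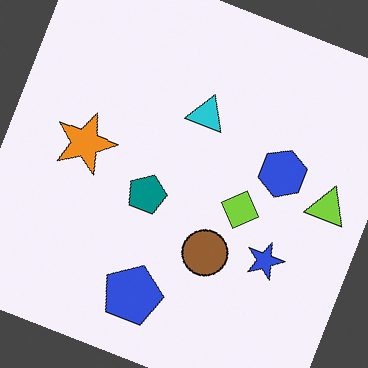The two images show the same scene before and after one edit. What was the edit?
It was rotated clockwise by a clearly visible amount.

Every shape is tilted by the same angle and the image corners show triangular fill wedges — a whole-image rotation by a non-right angle.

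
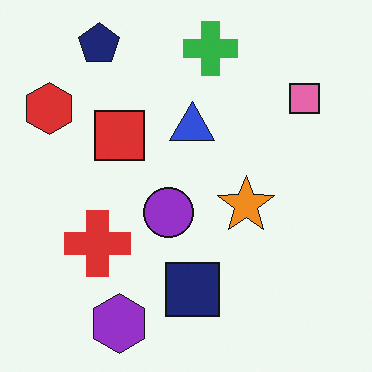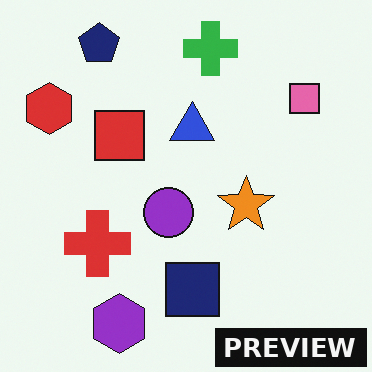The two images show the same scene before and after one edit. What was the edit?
It was watermarked with the text "PREVIEW" in the lower-right corner.

A dark label reading "PREVIEW" appears in the lower-right corner.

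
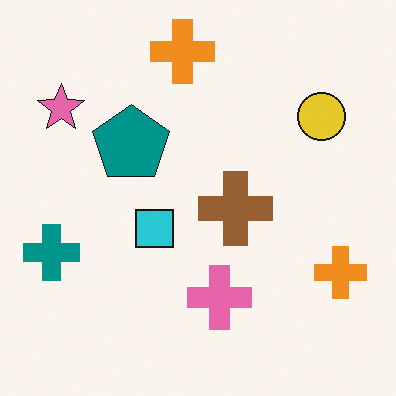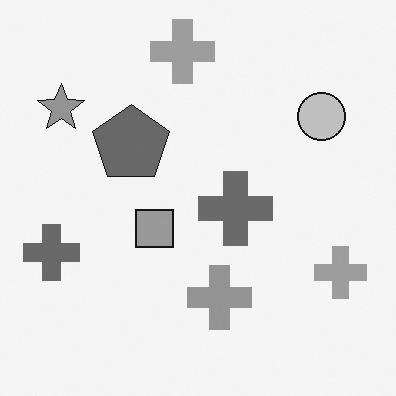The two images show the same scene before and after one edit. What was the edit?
The transformation is: converted to grayscale.

All color is removed — every shape is now a shade of grey.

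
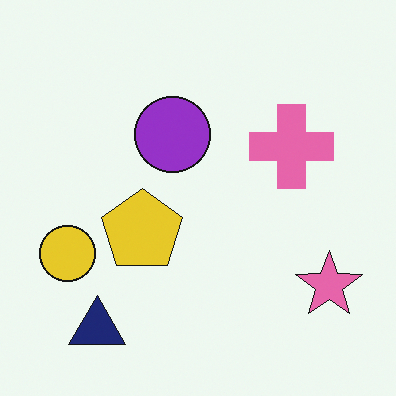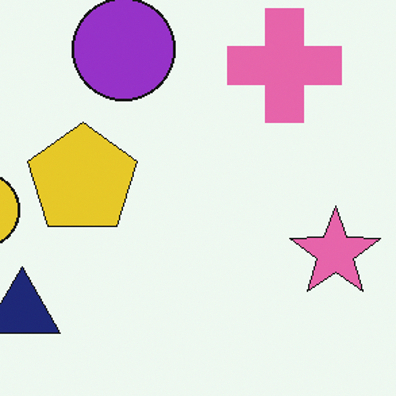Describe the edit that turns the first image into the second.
The image was cropped to a modestly smaller region and rescaled.

The visible shapes are larger and the field of view is narrower; shapes near the original edges may be partly or wholly outside the frame — a crop-and-rescale.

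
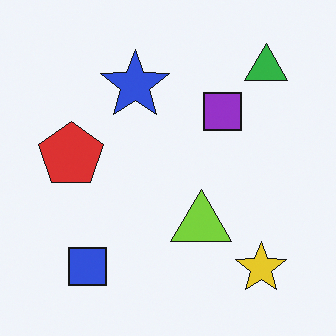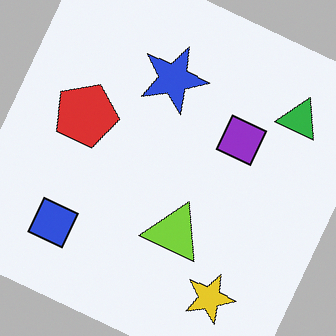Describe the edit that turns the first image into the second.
The second image is the first rotated clockwise by a moderate amount.

Every shape is tilted by the same angle and the image corners show triangular fill wedges — a whole-image rotation by a non-right angle.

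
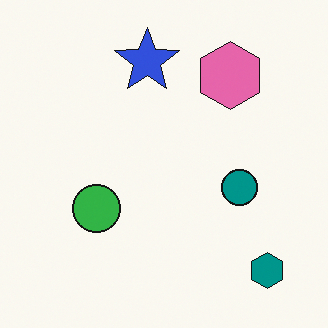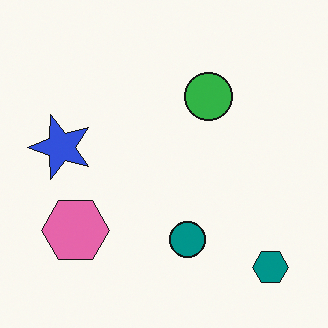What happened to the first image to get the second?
This is the original image transposed (reflected across the top-left ↔ bottom-right diagonal).

Shapes have swapped their row and column positions — what was in the top-right is now in the bottom-left — a diagonal reflection.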